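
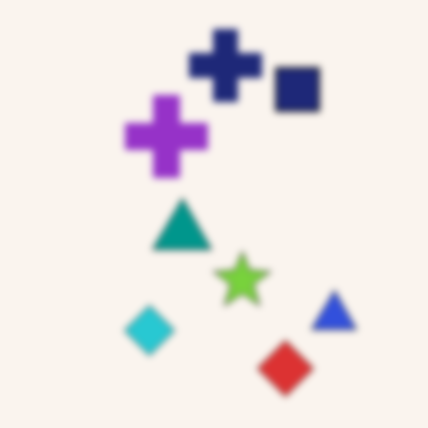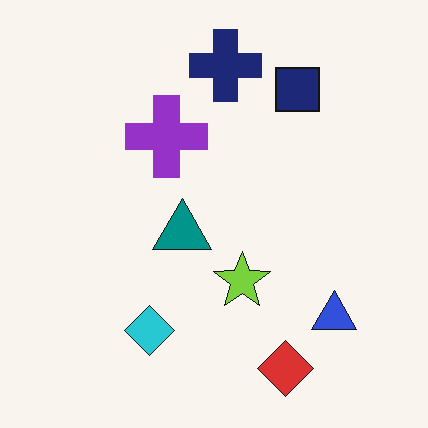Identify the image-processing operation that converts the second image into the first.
It was noticeably gaussian-blurred.

Shape edges and outlines are uniformly softened across the whole image.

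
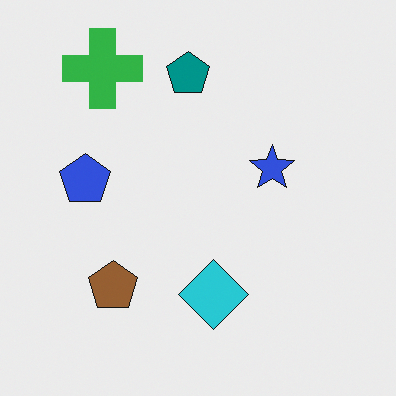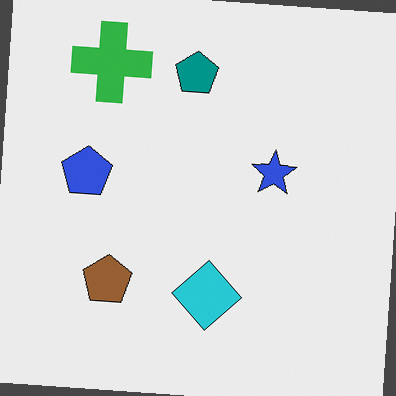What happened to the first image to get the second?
Rotated clockwise by a few degrees.

Every shape is tilted by the same angle and the image corners show triangular fill wedges — a whole-image rotation by a non-right angle.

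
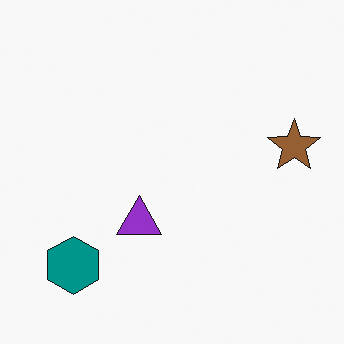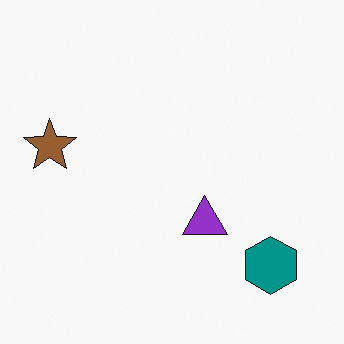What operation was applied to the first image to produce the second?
The image was flipped horizontally (left ↔ right).

The brown star is in the right of the first image and the left of the second — shapes on opposite sides of the vertical midline have swapped in a mirror flip.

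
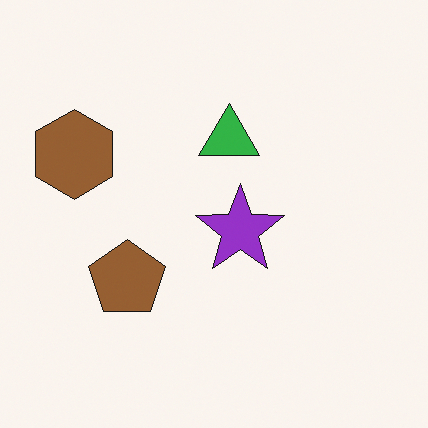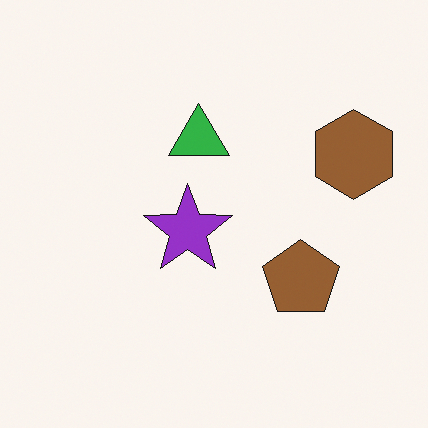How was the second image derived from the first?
The image was flipped horizontally (left ↔ right).

The brown hexagon is in the left of the first image and the right of the second — shapes on opposite sides of the vertical midline have swapped in a mirror flip.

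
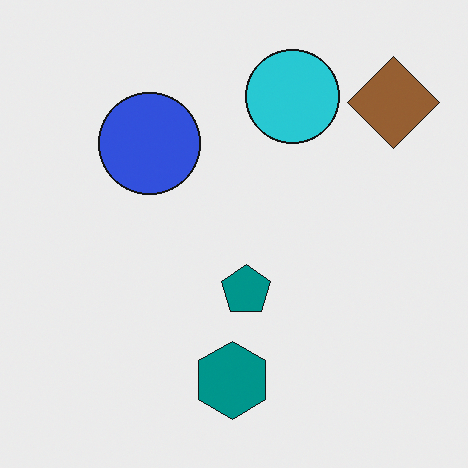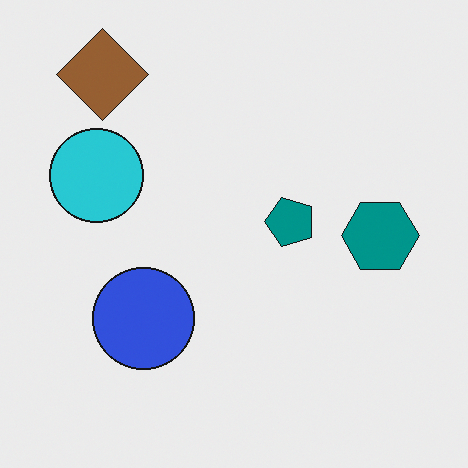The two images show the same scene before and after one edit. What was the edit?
This is the original image rotated 90° counter-clockwise.

The brown diamond sits in the top-right of the first image and the top-left of the second — consistent with a whole-image 90° counter-clockwise rotation.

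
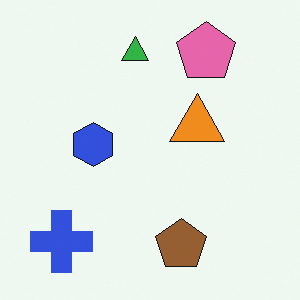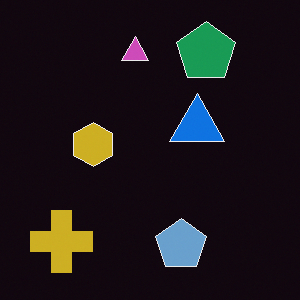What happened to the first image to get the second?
It was color-inverted (negative).

The light background has become dark and every shape's color is its complement — a photographic negative.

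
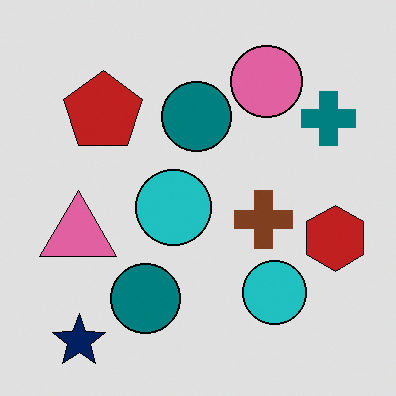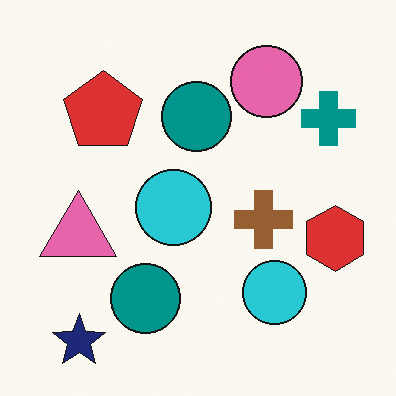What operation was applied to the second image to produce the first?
The first image is the second posterized to a reduced palette.

Each flat color has snapped to a coarser quantized level — most visibly, the near-white background has dropped to a flat grey.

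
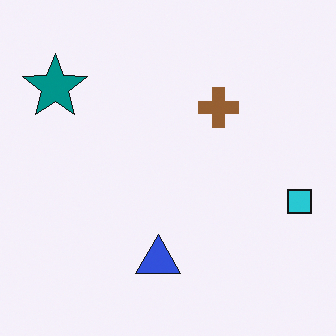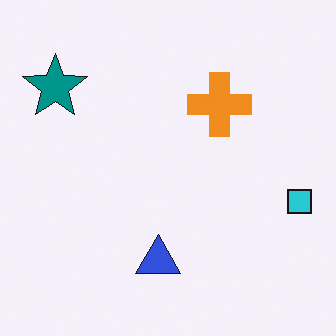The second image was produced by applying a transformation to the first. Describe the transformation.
The image was overlaid with an additional orange cross.

An orange cross appears in the second image that is absent from the first.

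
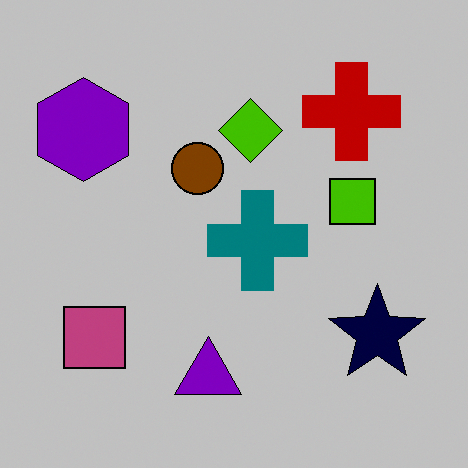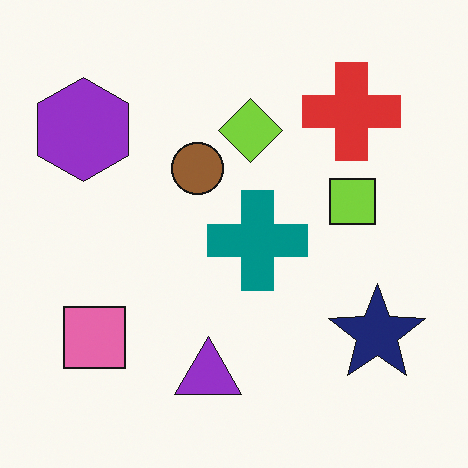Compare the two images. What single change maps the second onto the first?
It was heavily posterized to just a handful of flat colors.

Each flat color has snapped to a coarser quantized level — most visibly, the near-white background has dropped to a flat grey.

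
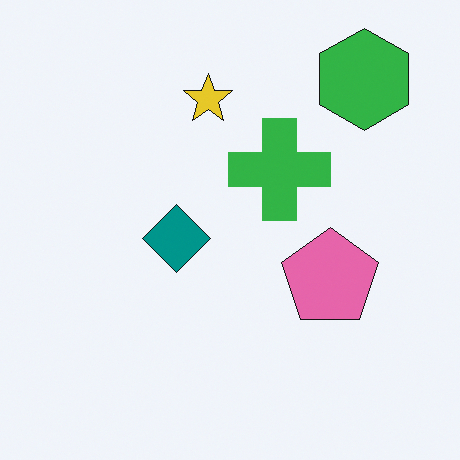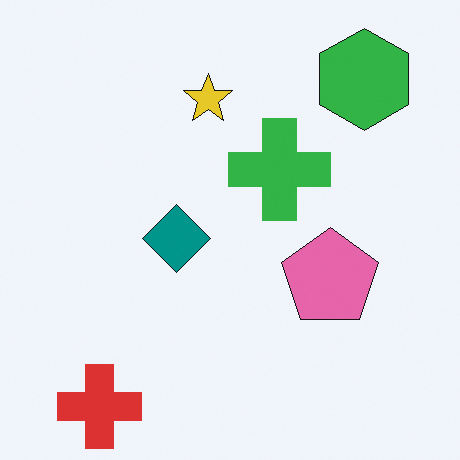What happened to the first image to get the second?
This is the original image overlaid with an additional red cross.

A red cross appears in the second image that is absent from the first.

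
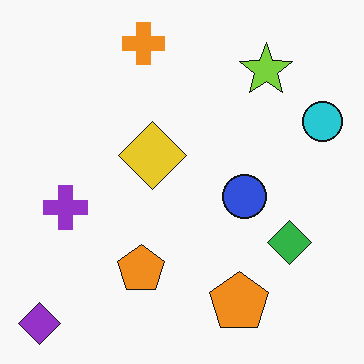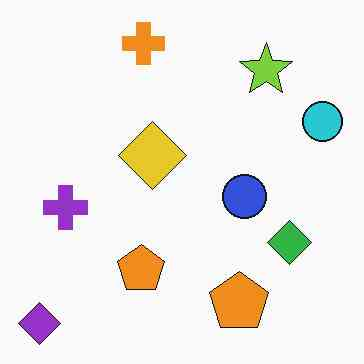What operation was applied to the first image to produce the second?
JPEG-compressed with visible artifacts.

Blocky 8×8 compression artifacts appear around shape edges and the flat background shows ringing — characteristic JPEG degradation.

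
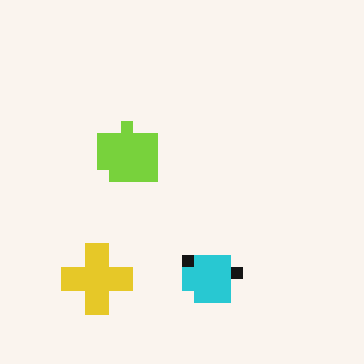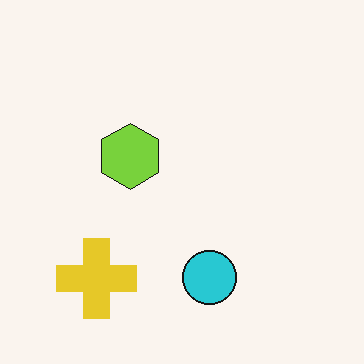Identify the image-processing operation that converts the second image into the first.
This is the original image heavily pixelated into large blocks.

Shapes are reduced to large square blocks; fine edges and outlines are lost — a downscale-then-upscale (mosaic) effect.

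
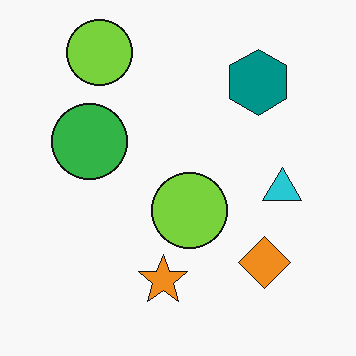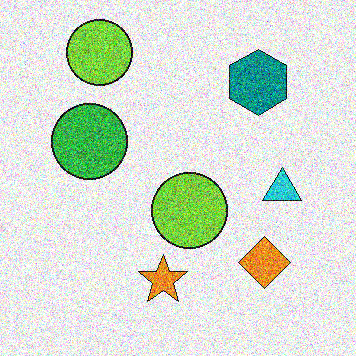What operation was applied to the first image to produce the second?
The transformation is: degraded with heavy additive noise.

Random speckle covers the whole image, including the flat background.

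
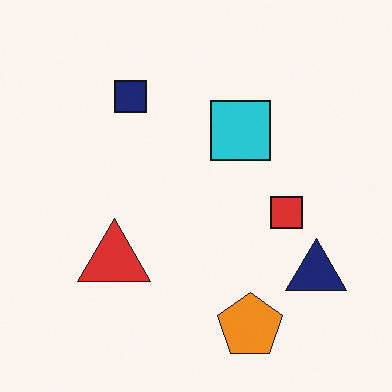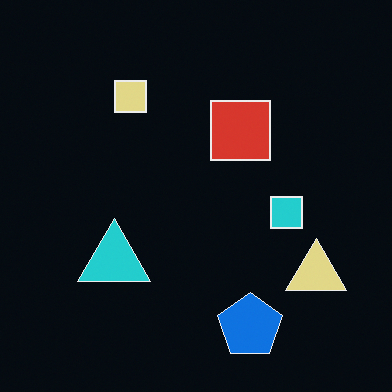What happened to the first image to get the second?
The image was color-inverted (negative).

The light background has become dark and every shape's color is its complement — a photographic negative.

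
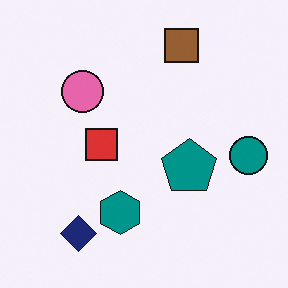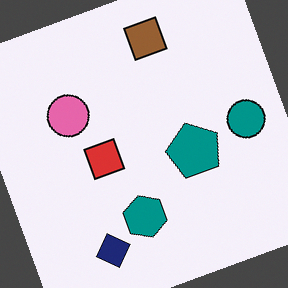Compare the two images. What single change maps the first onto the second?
It was rotated counter-clockwise by a moderate amount.

Every shape is tilted by the same angle and the image corners show triangular fill wedges — a whole-image rotation by a non-right angle.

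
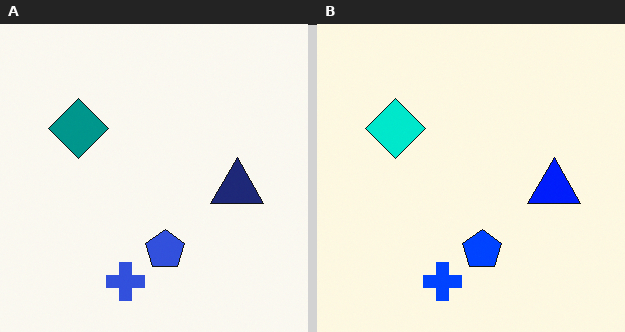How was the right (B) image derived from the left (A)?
This is the original image made much more vivid (saturation change).

All colors are more vivid — a global saturation change.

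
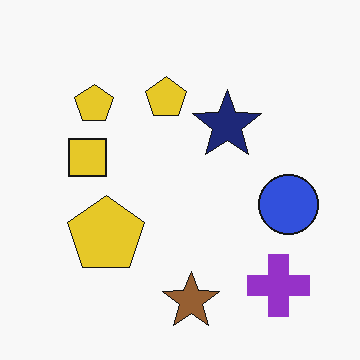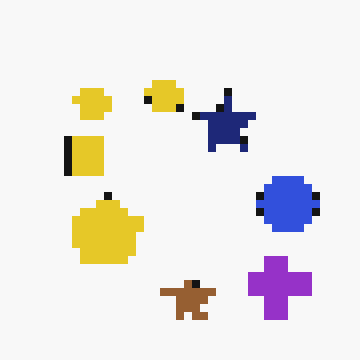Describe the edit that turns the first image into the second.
The image was moderately pixelated.

Shapes are reduced to large square blocks; fine edges and outlines are lost — a downscale-then-upscale (mosaic) effect.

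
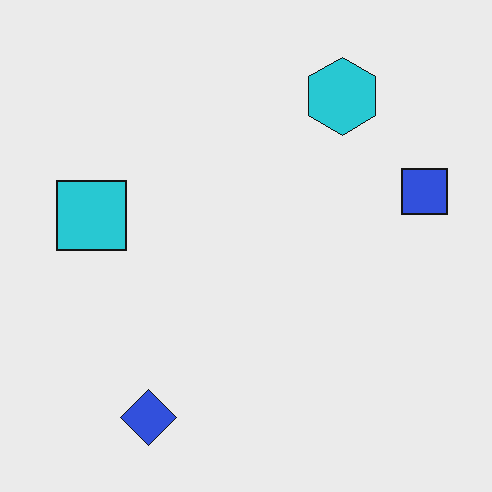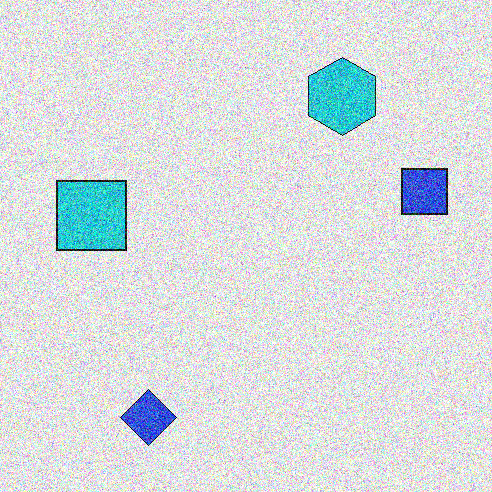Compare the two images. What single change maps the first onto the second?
The second image is the first degraded with a thick layer of grain.

Random speckle covers the whole image, including the flat background.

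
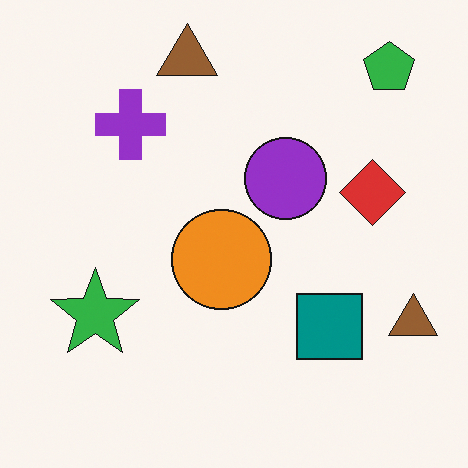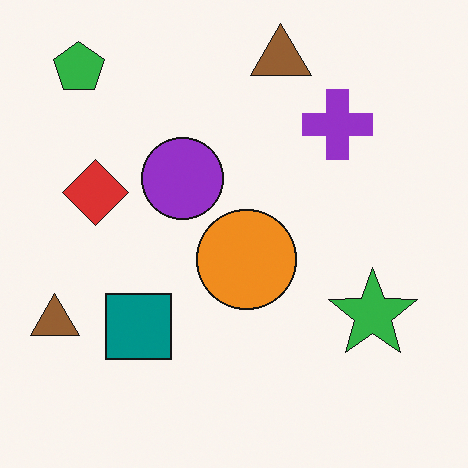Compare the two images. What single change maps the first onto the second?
The transformation is: flipped horizontally (left ↔ right).

The green pentagon is in the top-right of the first image and the top-left of the second — shapes on opposite sides of the vertical midline have swapped in a mirror flip.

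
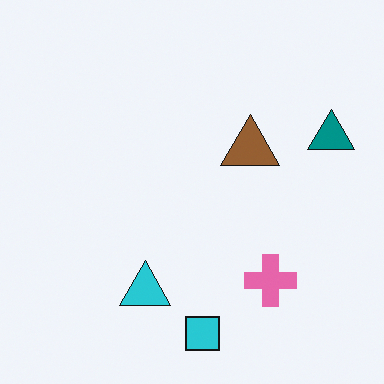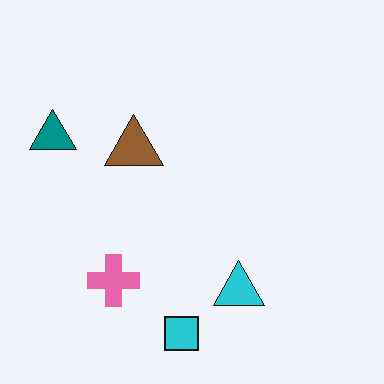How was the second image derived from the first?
The transformation is: flipped horizontally (left ↔ right).

The teal triangle is in the right of the first image and the left of the second — shapes on opposite sides of the vertical midline have swapped in a mirror flip.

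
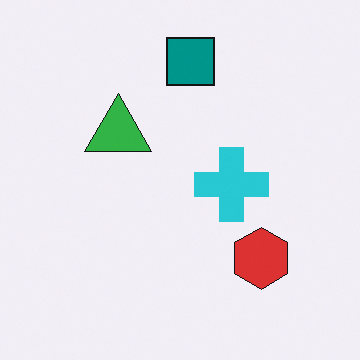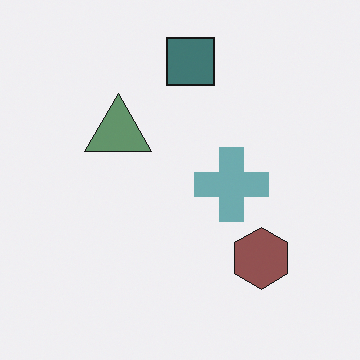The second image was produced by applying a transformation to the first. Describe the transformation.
It was heavily desaturated.

All colors are more muted and greyish — a global saturation change.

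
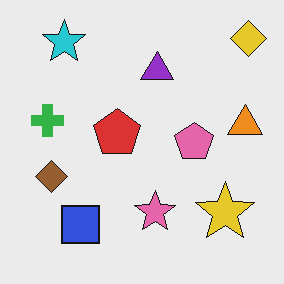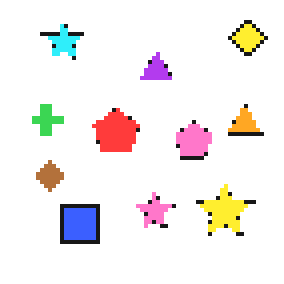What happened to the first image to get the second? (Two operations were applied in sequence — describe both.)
The image was slightly brightened, then mildly pixelated.

Every pixel — background and shapes alike — is uniformly brightened. Shapes are reduced to large square blocks; fine edges and outlines are lost — a downscale-then-upscale (mosaic) effect.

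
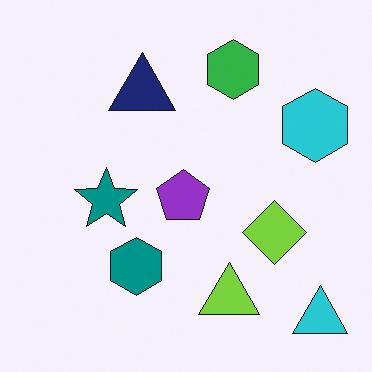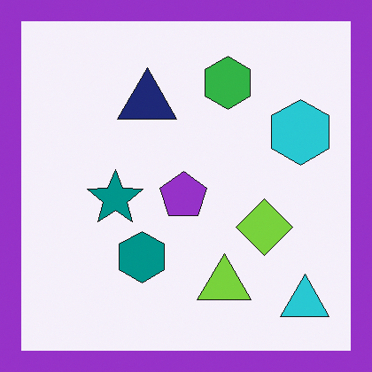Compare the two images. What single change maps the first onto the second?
It was framed with a purple border.

A solid purple frame runs around the edge of the second image, with the content slightly shrunk inside it.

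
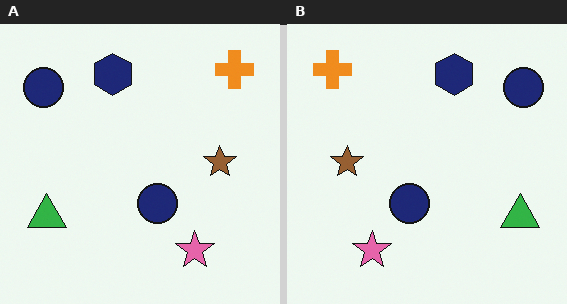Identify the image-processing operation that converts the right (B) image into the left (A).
The left (A) image is the right (B) flipped horizontally (left ↔ right).

The orange cross is in the top-left of the right (B) image and the top-right of the left (A) — shapes on opposite sides of the vertical midline have swapped in a mirror flip.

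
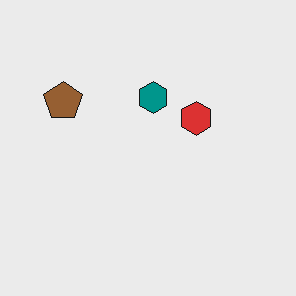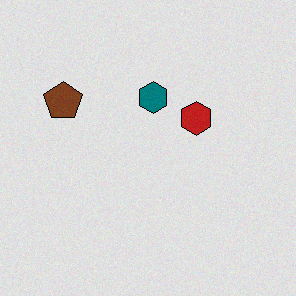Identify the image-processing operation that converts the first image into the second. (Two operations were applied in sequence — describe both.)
Moderately posterized, then degraded with a light layer of grain.

Each flat color has snapped to a coarser quantized level — most visibly, the near-white background has dropped to a flat grey. Random speckle covers the whole image, including the flat background.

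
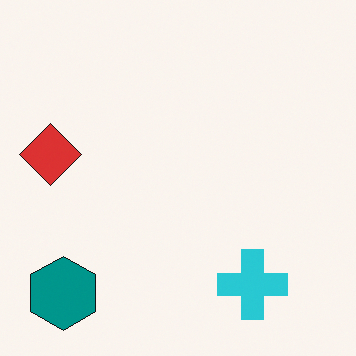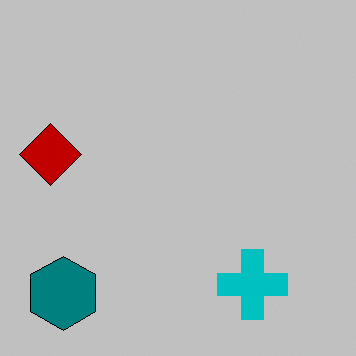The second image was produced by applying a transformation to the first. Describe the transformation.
The second image is the first heavily posterized to just a handful of flat colors.

Each flat color has snapped to a coarser quantized level — most visibly, the near-white background has dropped to a flat grey.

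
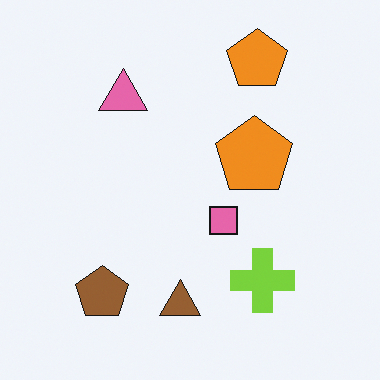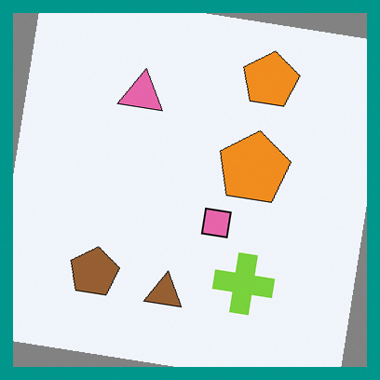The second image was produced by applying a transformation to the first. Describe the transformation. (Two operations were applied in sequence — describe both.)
The second image is the first rotated clockwise by a slight angle, then framed with a teal border.

Every shape is tilted by the same angle and the image corners show triangular fill wedges — a whole-image rotation by a non-right angle. A solid teal frame runs around the edge of the second image, with the content slightly shrunk inside it.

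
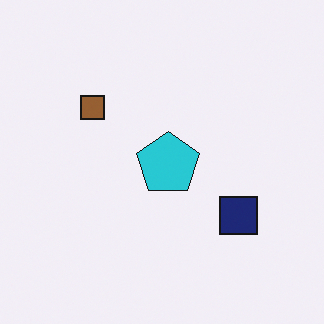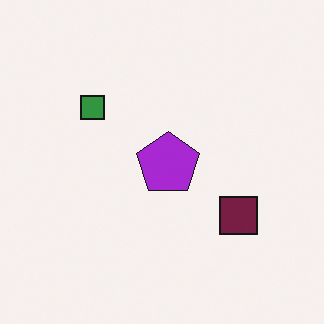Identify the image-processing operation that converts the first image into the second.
This is the original image hue-shifted noticeably.

Every shape's color has rotated by the same amount around the hue wheel — a uniform hue shift.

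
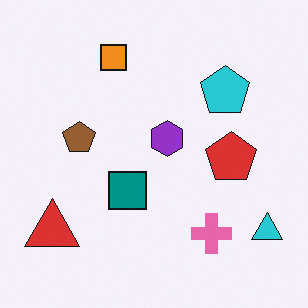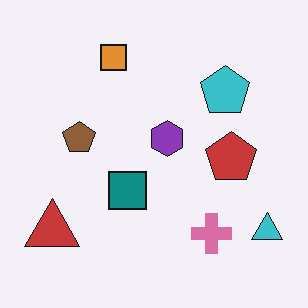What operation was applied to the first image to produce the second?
This is the original image slightly desaturated.

All colors are more muted and greyish — a global saturation change.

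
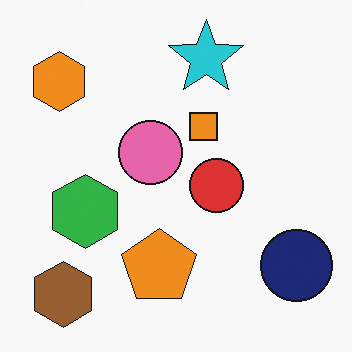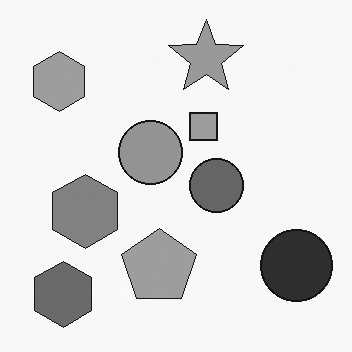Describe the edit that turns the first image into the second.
The image was converted to grayscale.

All color is removed — every shape is now a shade of grey.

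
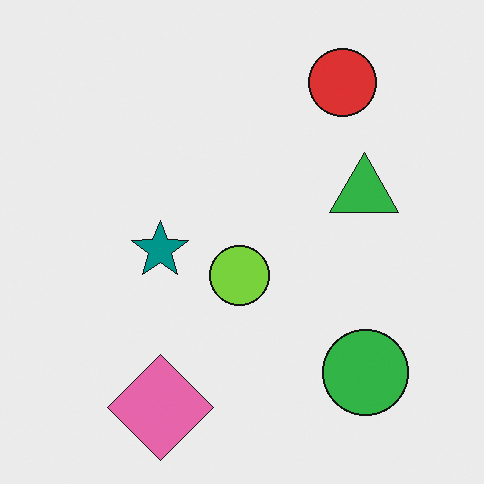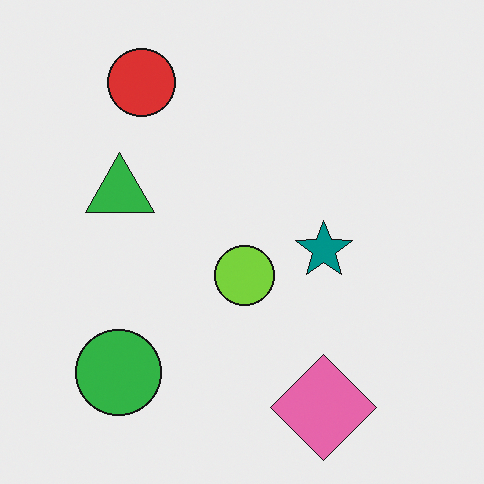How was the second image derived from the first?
Flipped horizontally (left ↔ right).

The green circle is in the bottom-right of the first image and the bottom-left of the second — shapes on opposite sides of the vertical midline have swapped in a mirror flip.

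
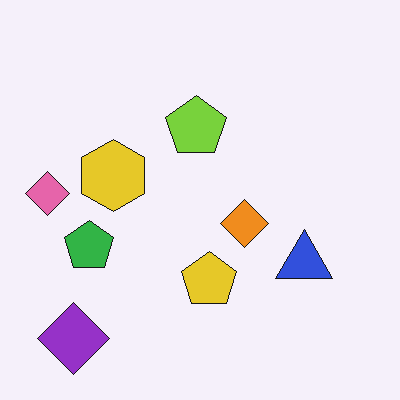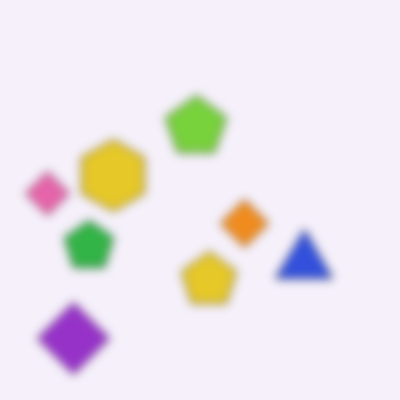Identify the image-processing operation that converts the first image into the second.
The image was noticeably gaussian-blurred.

Shape edges and outlines are uniformly softened across the whole image.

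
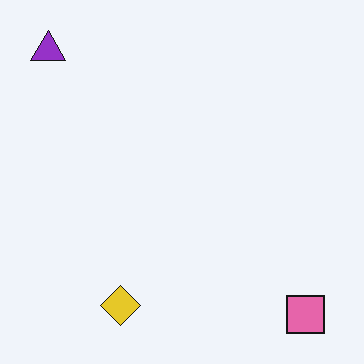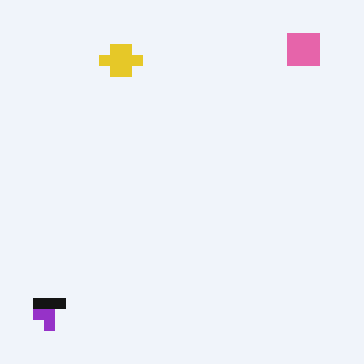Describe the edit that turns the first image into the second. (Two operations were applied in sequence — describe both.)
The image was coarsely pixelated, then flipped vertically (top ↔ bottom).

Shapes are reduced to large square blocks; fine edges and outlines are lost — a downscale-then-upscale (mosaic) effect. The purple triangle is in the top-left of the first image and the bottom-left of the second — shapes on opposite sides of the horizontal midline have swapped in a mirror flip.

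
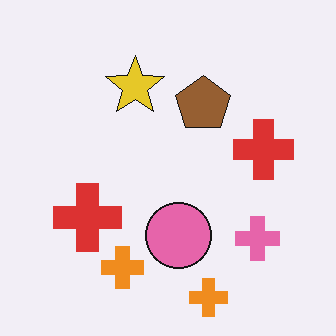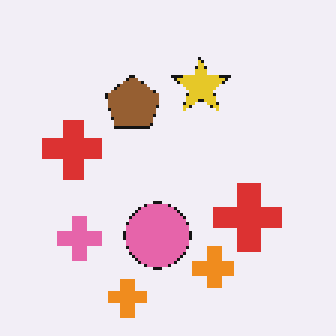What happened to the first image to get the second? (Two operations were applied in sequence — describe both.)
The second image is the first flipped horizontally (left ↔ right), then lightly pixelated (a mild mosaic effect).

The pink cross is in the bottom-right of the first image and the bottom-left of the second — shapes on opposite sides of the vertical midline have swapped in a mirror flip. Shapes are reduced to large square blocks; fine edges and outlines are lost — a downscale-then-upscale (mosaic) effect.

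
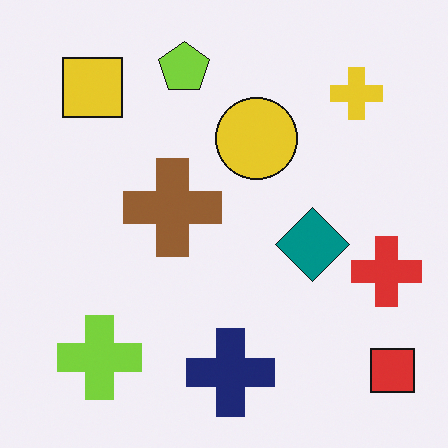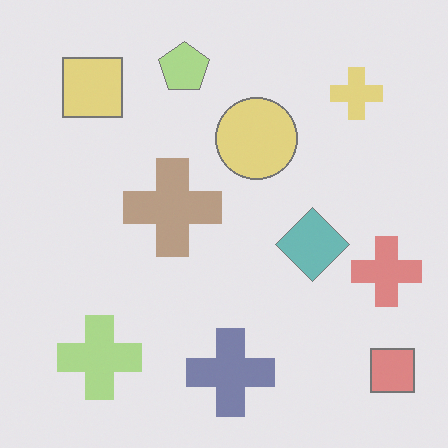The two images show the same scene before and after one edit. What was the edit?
It was given much lower contrast.

Tones are pushed toward mid-grey across the whole image — a global contrast change.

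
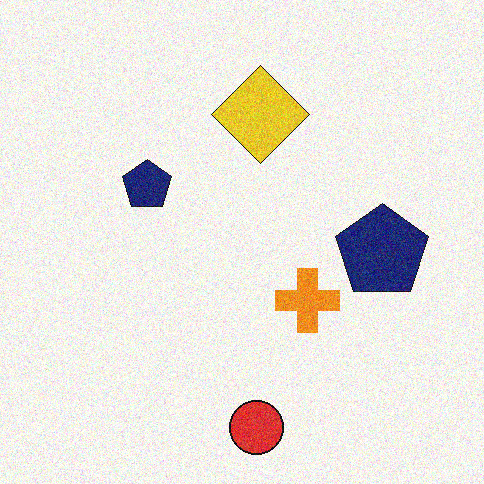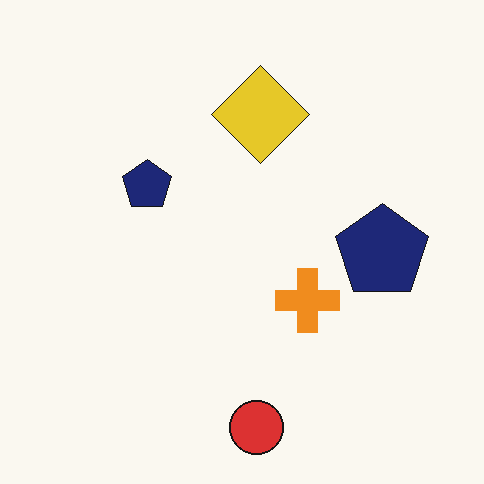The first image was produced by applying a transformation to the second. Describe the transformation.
The image was degraded with visible gaussian noise.

Random speckle covers the whole image, including the flat background.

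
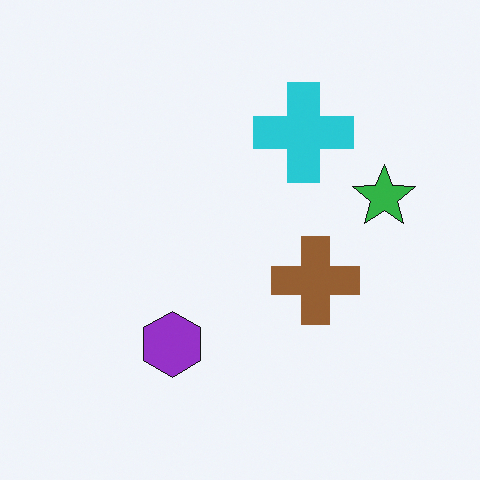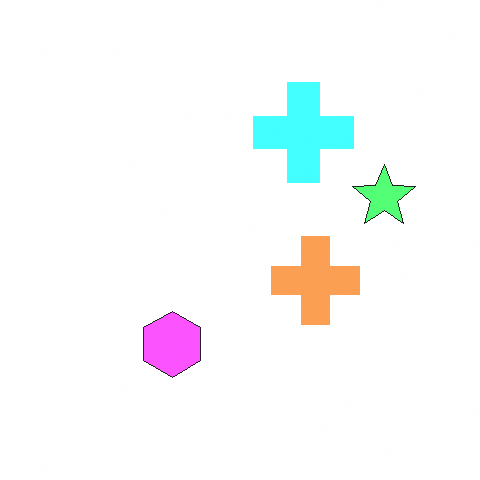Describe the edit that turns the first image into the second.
The second image is the first substantially brightened.

Every pixel — background and shapes alike — is uniformly brightened.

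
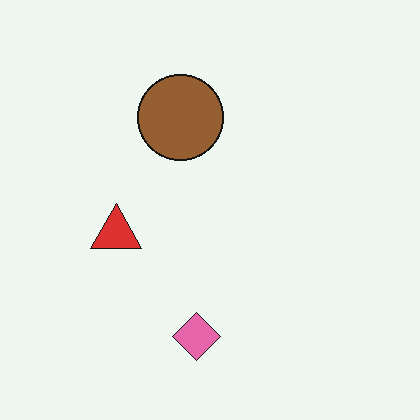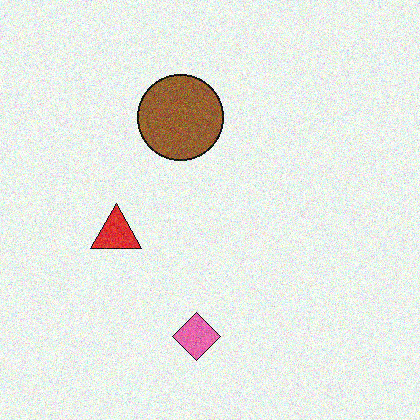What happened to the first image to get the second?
This is the original image degraded with moderate additive noise.

Random speckle covers the whole image, including the flat background.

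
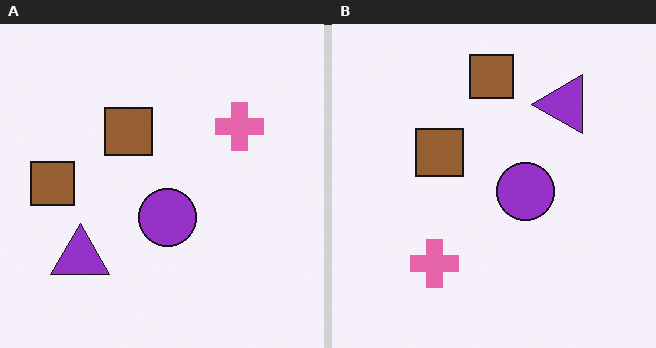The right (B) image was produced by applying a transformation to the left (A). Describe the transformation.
The right (B) image is the left (A) transposed (reflected across the top-left ↔ bottom-right diagonal).

Shapes have swapped their row and column positions — what was in the top-right is now in the bottom-left — a diagonal reflection.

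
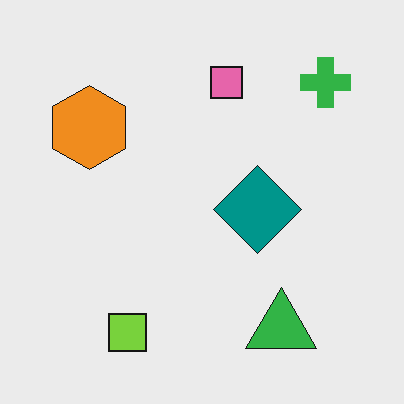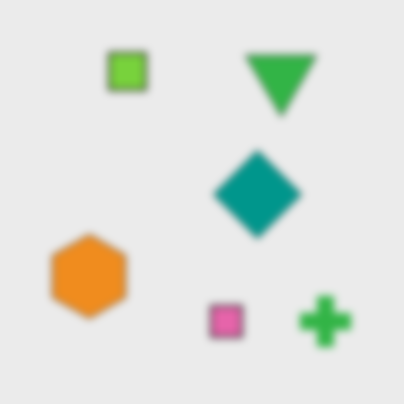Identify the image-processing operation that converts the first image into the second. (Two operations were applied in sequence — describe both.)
Noticeably gaussian-blurred, then flipped vertically (top ↔ bottom).

Shape edges and outlines are uniformly softened across the whole image. The lime square is in the bottom-left of the first image and the top-left of the second — shapes on opposite sides of the horizontal midline have swapped in a mirror flip.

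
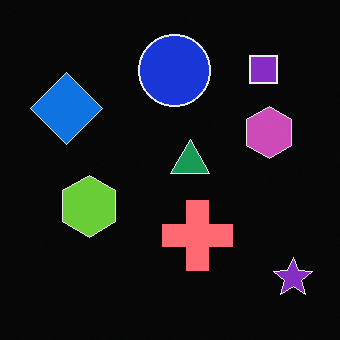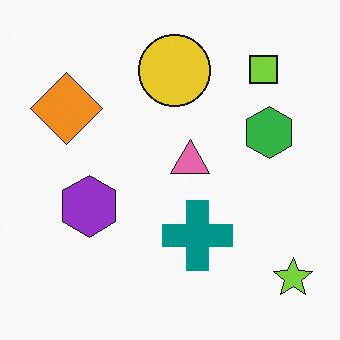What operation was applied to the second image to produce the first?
The first image is the second color-inverted (negative).

The light background has become dark and every shape's color is its complement — a photographic negative.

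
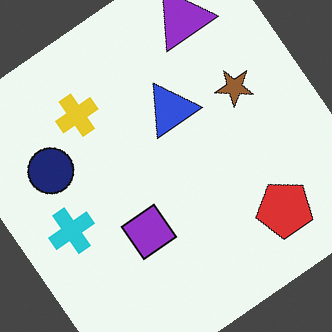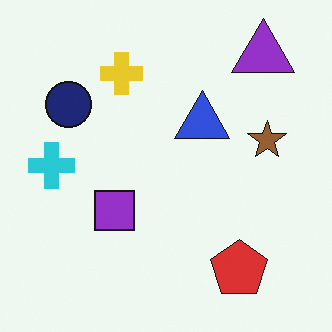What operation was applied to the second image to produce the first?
The image was rotated counter-clockwise by a large amount — several tens of degrees.

Every shape is tilted by the same angle and the image corners show triangular fill wedges — a whole-image rotation by a non-right angle.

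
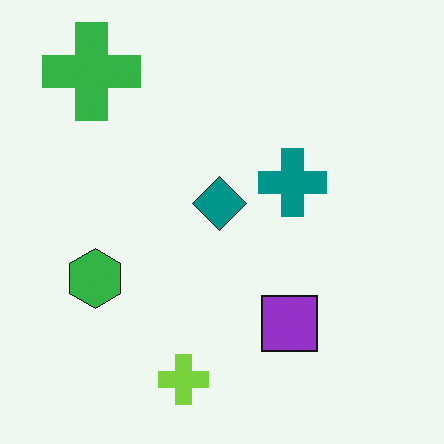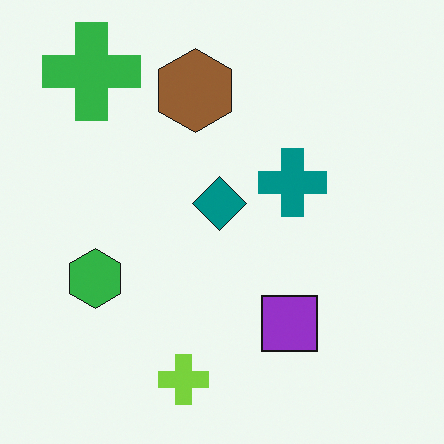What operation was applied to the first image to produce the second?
It was overlaid with an additional brown hexagon.

A brown hexagon appears in the second image that is absent from the first.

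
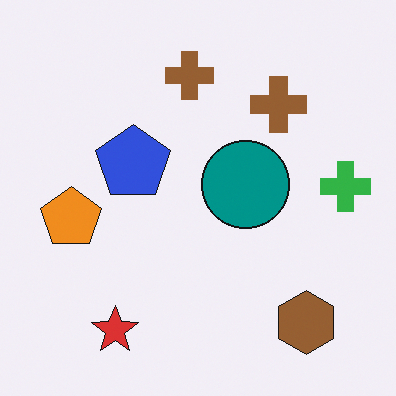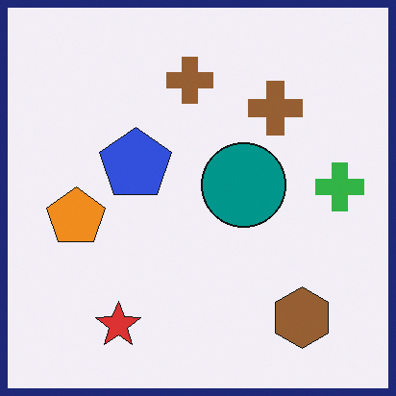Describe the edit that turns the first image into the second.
The second image is the first framed with a navy border.

A solid navy frame runs around the edge of the second image, with the content slightly shrunk inside it.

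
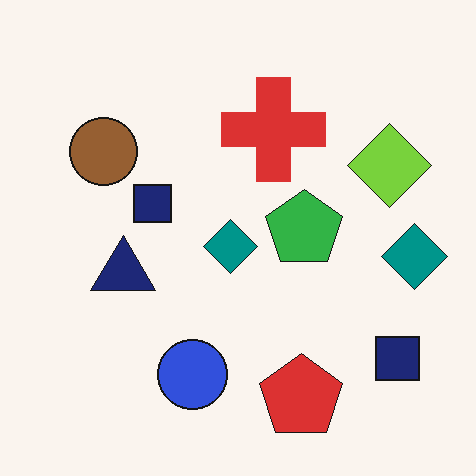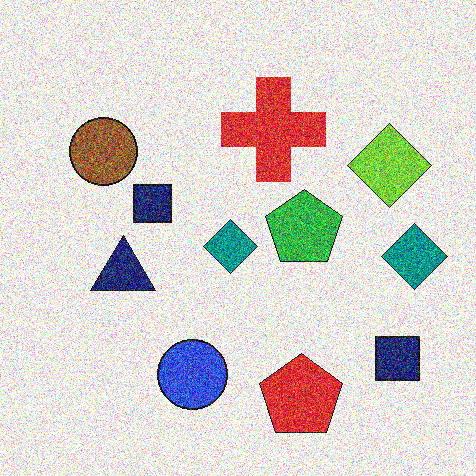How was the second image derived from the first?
It was degraded with strong gaussian noise.

Random speckle covers the whole image, including the flat background.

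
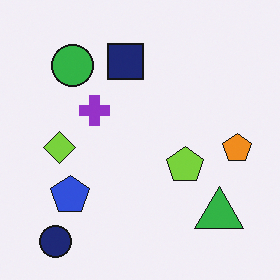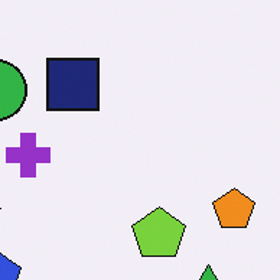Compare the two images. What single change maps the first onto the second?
The second image is the first cropped slightly and scaled back up.

The visible shapes are larger and the field of view is narrower; shapes near the original edges may be partly or wholly outside the frame — a crop-and-rescale.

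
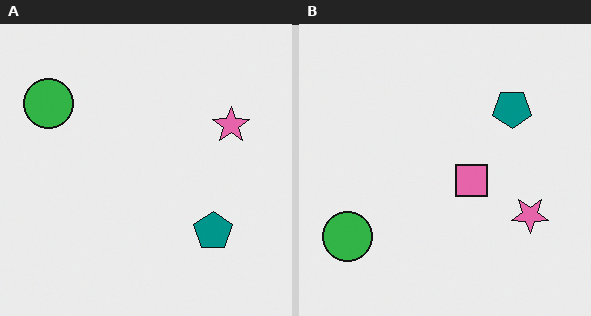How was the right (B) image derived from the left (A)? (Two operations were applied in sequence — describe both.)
This is the original image flipped vertically (top ↔ bottom), then overlaid with an additional pink square.

The green circle is in the top-left of the left (A) image and the bottom-left of the right (B) — shapes on opposite sides of the horizontal midline have swapped in a mirror flip. A pink square appears in the right (B) image that is absent from the left (A).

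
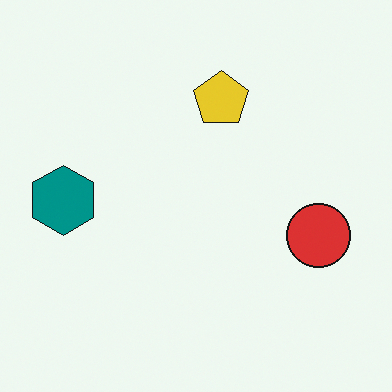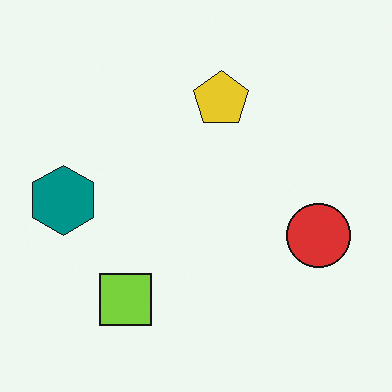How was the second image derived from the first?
Overlaid with an additional lime square.

A lime square appears in the second image that is absent from the first.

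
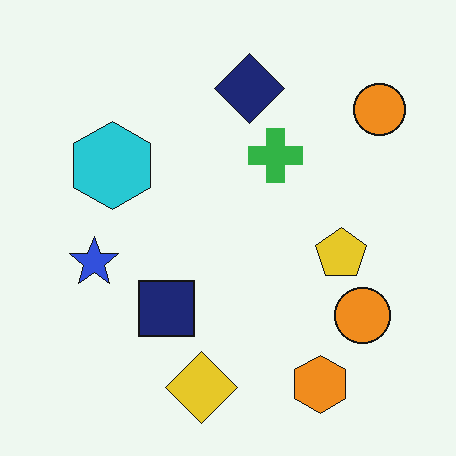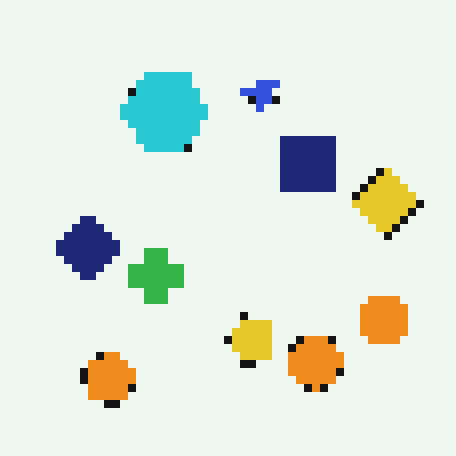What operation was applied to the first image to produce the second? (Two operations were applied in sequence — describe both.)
It was pixelated into visible square blocks, then transposed (reflected across the top-left ↔ bottom-right diagonal).

Shapes are reduced to large square blocks; fine edges and outlines are lost — a downscale-then-upscale (mosaic) effect. Shapes have swapped their row and column positions — what was in the top-right is now in the bottom-left — a diagonal reflection.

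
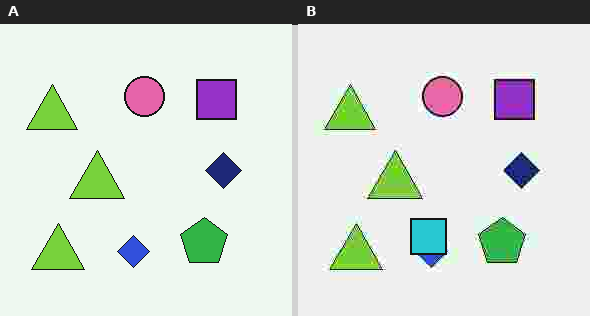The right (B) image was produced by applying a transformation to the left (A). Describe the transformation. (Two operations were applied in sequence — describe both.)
The image was heavily JPEG-compressed with obvious blocking artifacts, then overlaid with an additional cyan square.

Blocky 8×8 compression artifacts appear around shape edges and the flat background shows ringing — characteristic JPEG degradation. A cyan square appears in the right (B) image that is absent from the left (A).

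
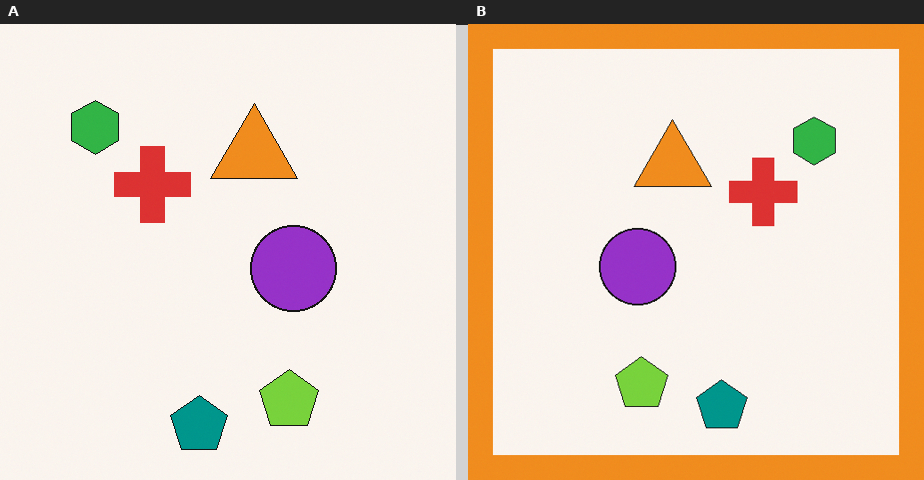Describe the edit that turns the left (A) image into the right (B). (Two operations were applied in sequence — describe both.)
The image was flipped horizontally (left ↔ right), then framed with a orange border.

The green hexagon is in the top-left of the left (A) image and the top-right of the right (B) — shapes on opposite sides of the vertical midline have swapped in a mirror flip. A solid orange frame runs around the edge of the right (B) image, with the content slightly shrunk inside it.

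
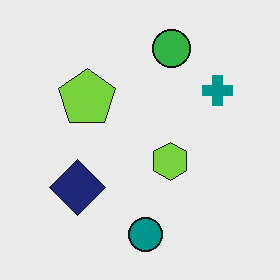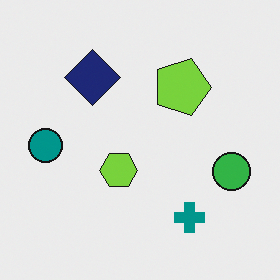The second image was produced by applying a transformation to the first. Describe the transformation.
The image was rotated 90° clockwise.

The green circle sits in the top of the first image and the right of the second — consistent with a whole-image 90° clockwise rotation.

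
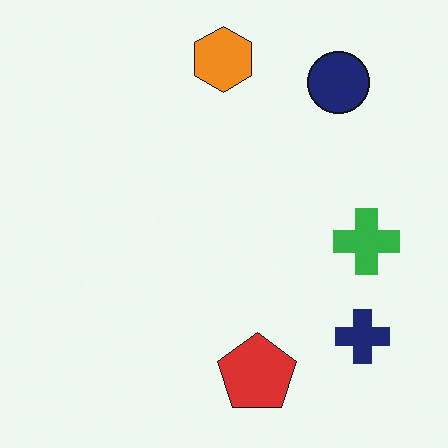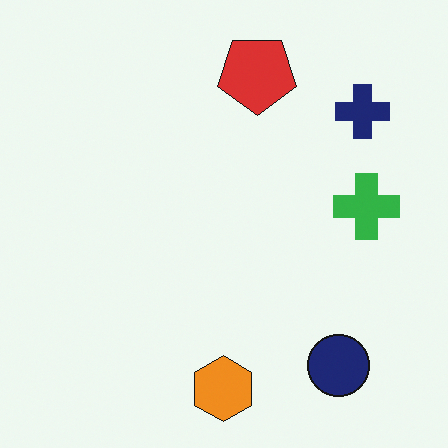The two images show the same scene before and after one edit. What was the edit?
It was flipped vertically (top ↔ bottom).

The orange hexagon is in the top of the first image and the bottom of the second — shapes on opposite sides of the horizontal midline have swapped in a mirror flip.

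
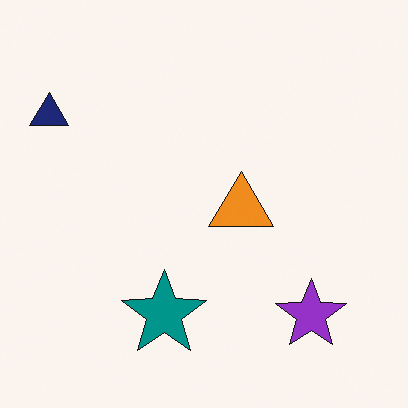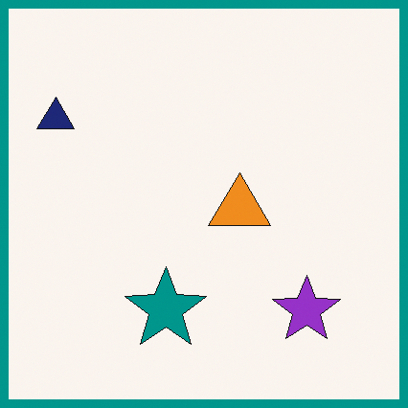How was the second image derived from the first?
Framed with a teal border.

A solid teal frame runs around the edge of the second image, with the content slightly shrunk inside it.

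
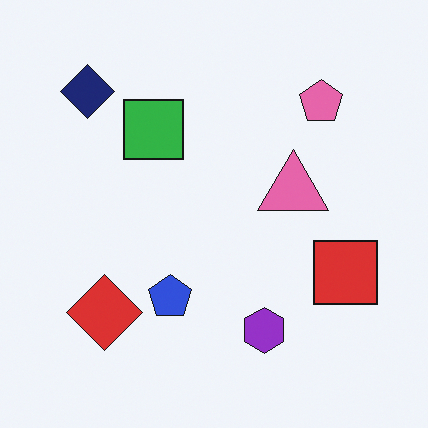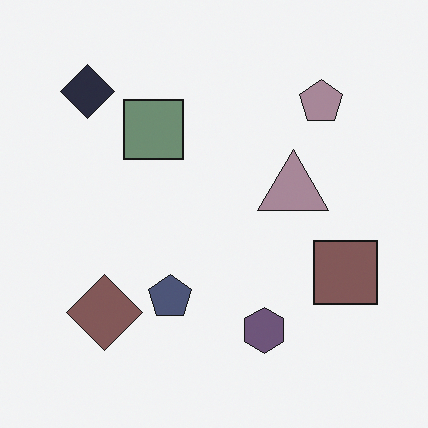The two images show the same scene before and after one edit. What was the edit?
The image was heavily desaturated.

All colors are more muted and greyish — a global saturation change.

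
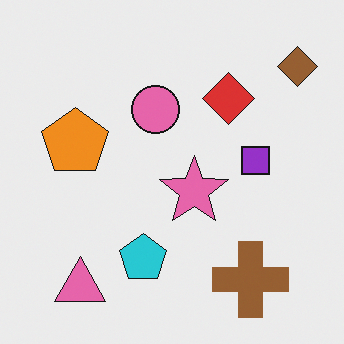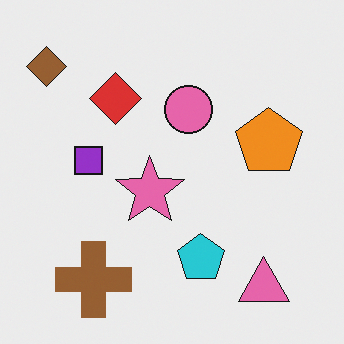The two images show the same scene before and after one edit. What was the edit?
The image was flipped horizontally (left ↔ right).

The brown diamond is in the top-right of the first image and the top-left of the second — shapes on opposite sides of the vertical midline have swapped in a mirror flip.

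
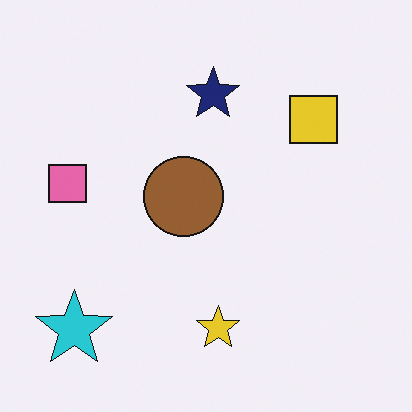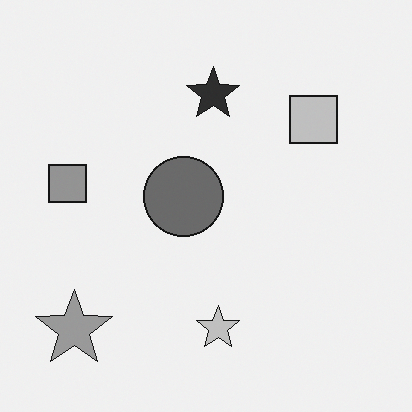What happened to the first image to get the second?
Converted to grayscale.

All color is removed — every shape is now a shade of grey.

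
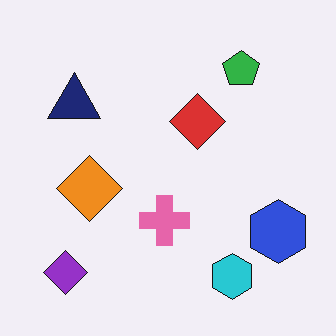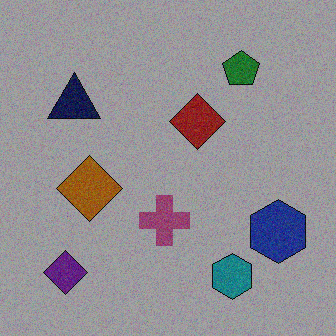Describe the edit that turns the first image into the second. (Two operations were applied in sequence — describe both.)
The image was degraded with moderate additive noise, then noticeably darkened.

Random speckle covers the whole image, including the flat background. Every pixel — background and shapes alike — is uniformly darkened.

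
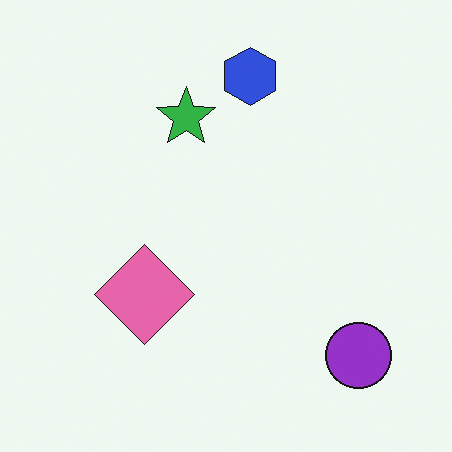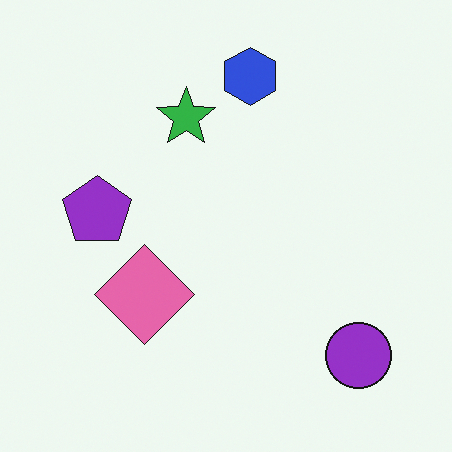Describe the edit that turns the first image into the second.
The image was overlaid with an additional purple pentagon.

A purple pentagon appears in the second image that is absent from the first.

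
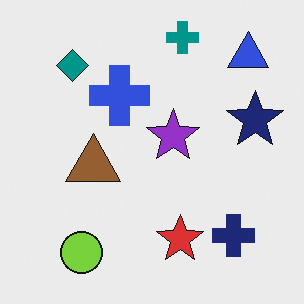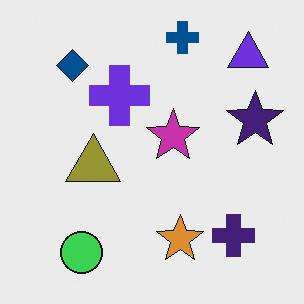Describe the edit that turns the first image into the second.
The image was hue-shifted by a small amount.

Every shape's color has rotated by the same amount around the hue wheel — a uniform hue shift.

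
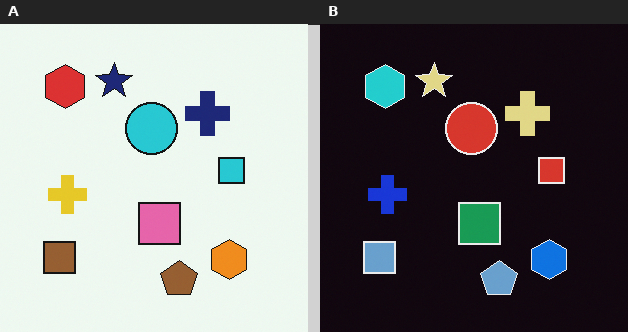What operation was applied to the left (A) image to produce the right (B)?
Color-inverted (negative).

The light background has become dark and every shape's color is its complement — a photographic negative.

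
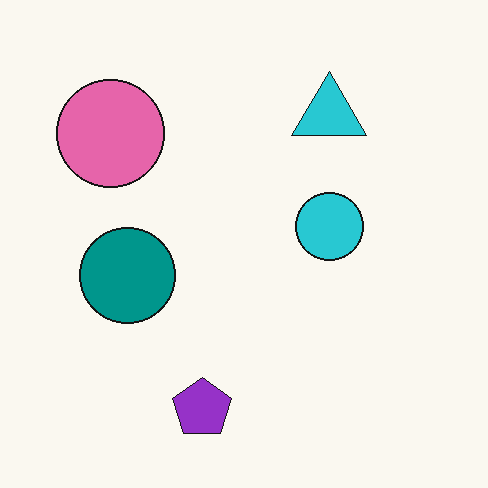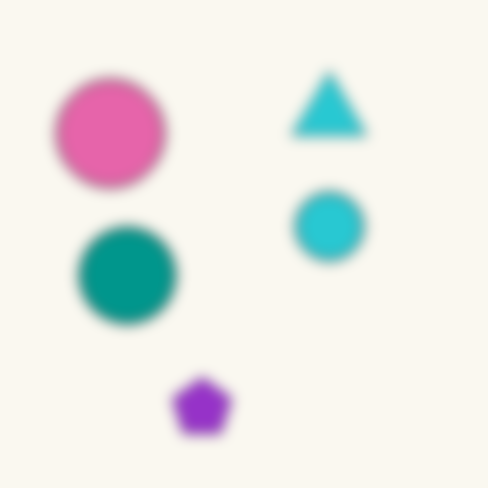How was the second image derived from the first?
The second image is the first heavily blurred.

Shape edges and outlines are uniformly softened across the whole image.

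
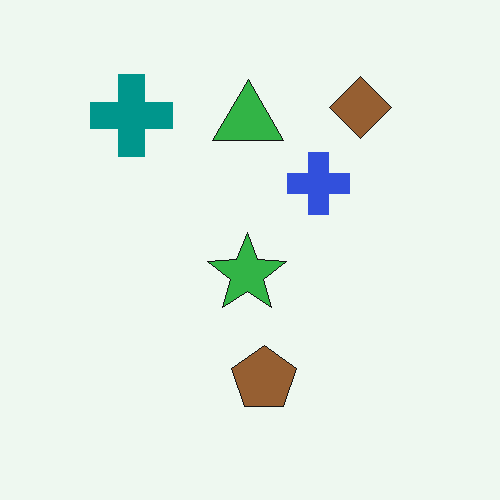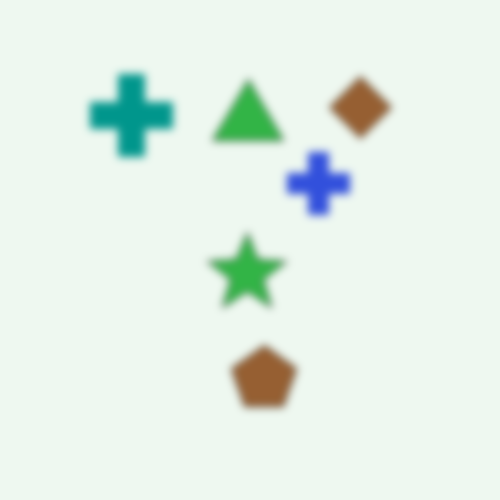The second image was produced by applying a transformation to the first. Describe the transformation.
It was moderately blurred.

Shape edges and outlines are uniformly softened across the whole image.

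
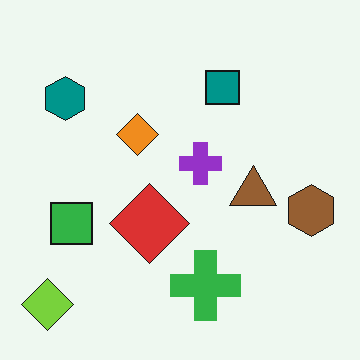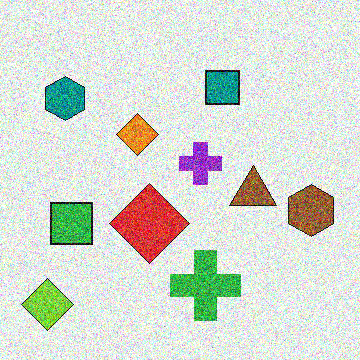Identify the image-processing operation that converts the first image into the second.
This is the original image degraded with heavy additive noise.

Random speckle covers the whole image, including the flat background.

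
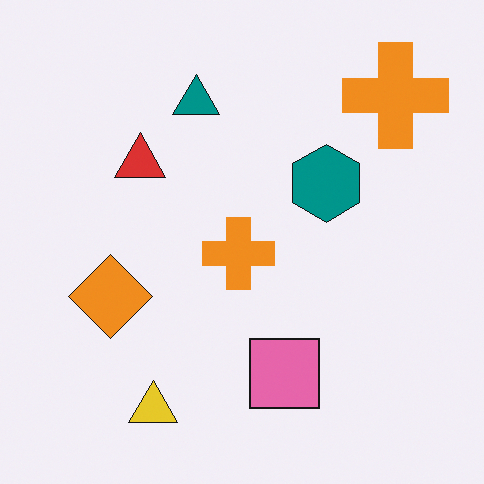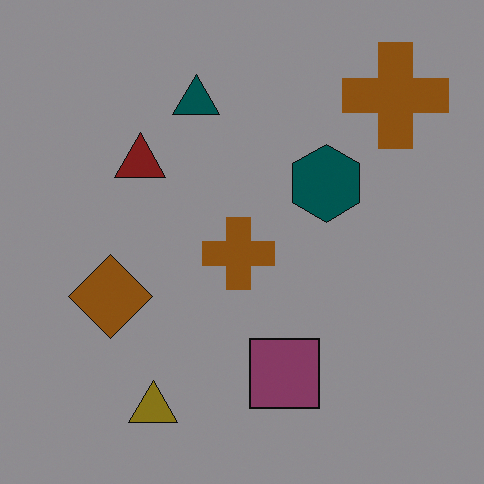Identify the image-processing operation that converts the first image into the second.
This is the original image darkened a lot.

Every pixel — background and shapes alike — is uniformly darkened.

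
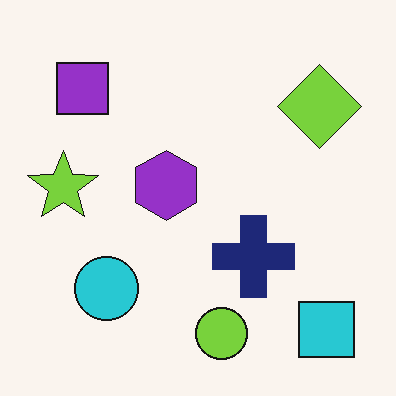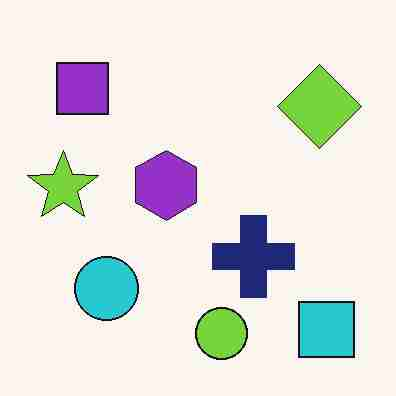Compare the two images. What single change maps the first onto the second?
The transformation is: heavily JPEG-compressed with obvious blocking artifacts.

Blocky 8×8 compression artifacts appear around shape edges and the flat background shows ringing — characteristic JPEG degradation.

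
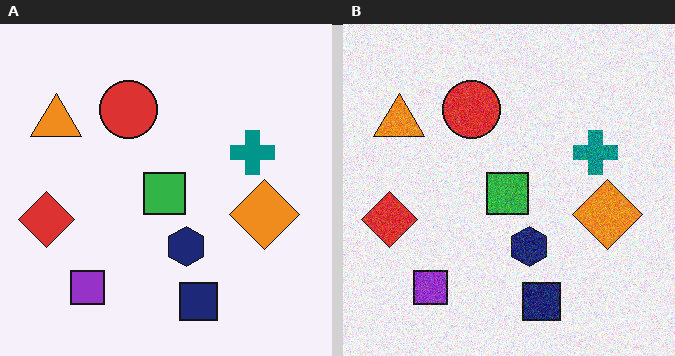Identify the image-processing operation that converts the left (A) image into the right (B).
The right (B) image is the left (A) degraded with visible gaussian noise.

Random speckle covers the whole image, including the flat background.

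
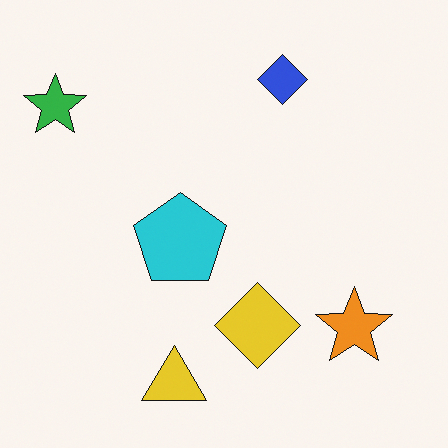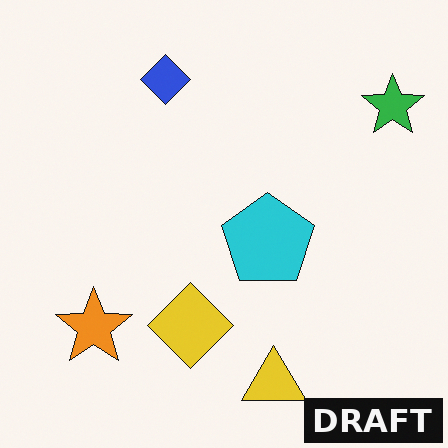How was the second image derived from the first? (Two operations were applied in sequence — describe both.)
It was flipped horizontally (left ↔ right), then watermarked with the text "DRAFT" in the lower-right corner.

The green star is in the top-left of the first image and the top-right of the second — shapes on opposite sides of the vertical midline have swapped in a mirror flip. A dark label reading "DRAFT" appears in the lower-right corner.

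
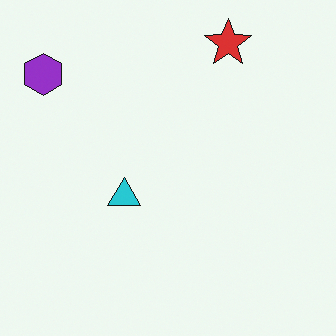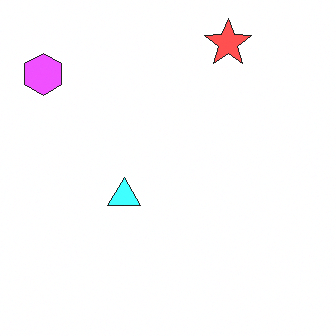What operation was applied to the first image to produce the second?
The transformation is: brightened a lot.

Every pixel — background and shapes alike — is uniformly brightened.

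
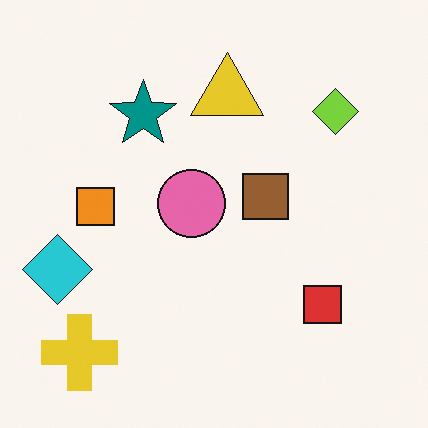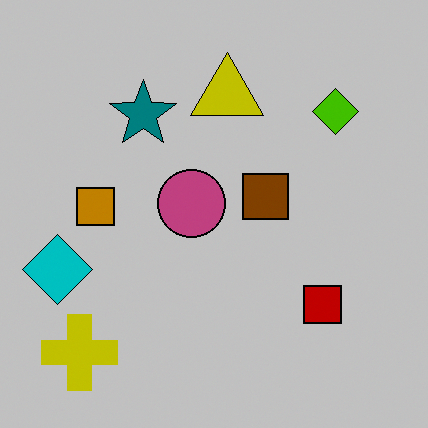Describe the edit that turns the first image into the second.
It was aggressively posterized.

Each flat color has snapped to a coarser quantized level — most visibly, the near-white background has dropped to a flat grey.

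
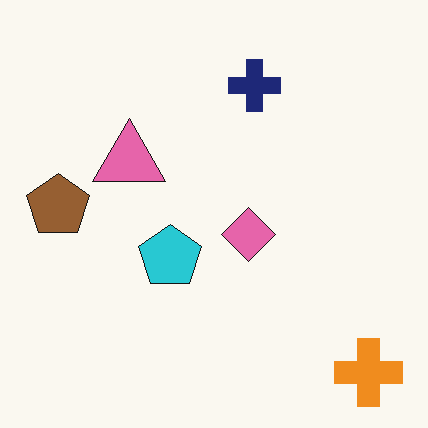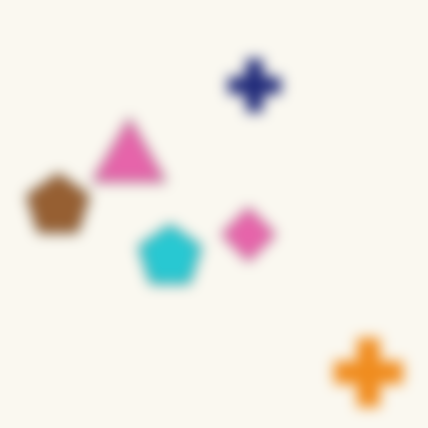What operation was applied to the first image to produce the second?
It was heavily blurred.

Shape edges and outlines are uniformly softened across the whole image.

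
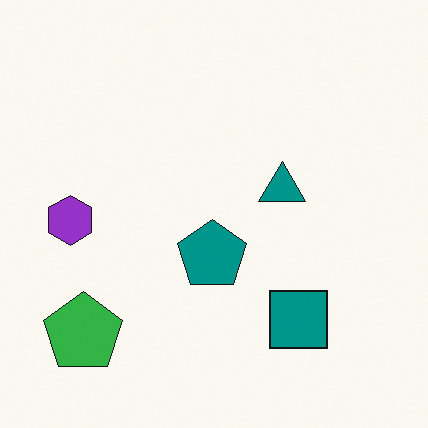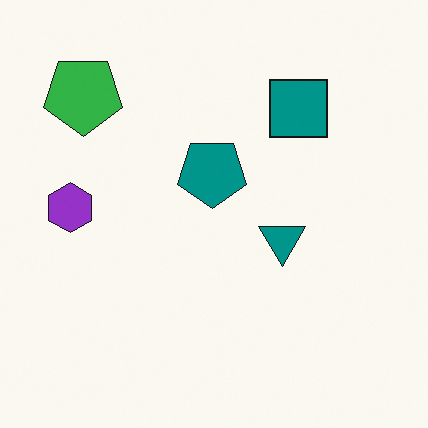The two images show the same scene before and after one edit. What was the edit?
Flipped vertically (top ↔ bottom).

The green pentagon is in the bottom-left of the first image and the top-left of the second — shapes on opposite sides of the horizontal midline have swapped in a mirror flip.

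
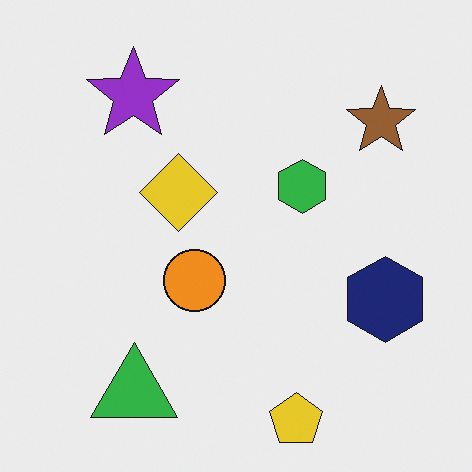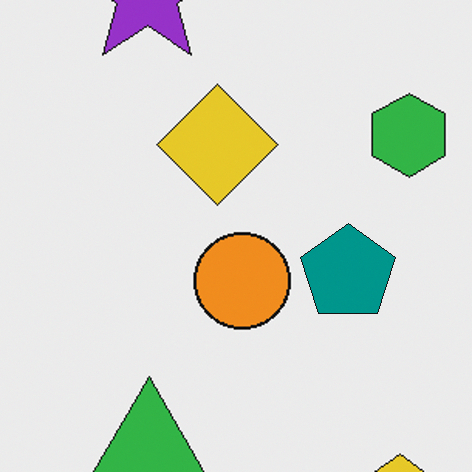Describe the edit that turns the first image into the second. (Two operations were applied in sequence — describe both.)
The second image is the first cropped to a modestly smaller region and rescaled, then overlaid with an additional teal pentagon.

The visible shapes are larger and the field of view is narrower; shapes near the original edges may be partly or wholly outside the frame — a crop-and-rescale. A teal pentagon appears in the second image that is absent from the first.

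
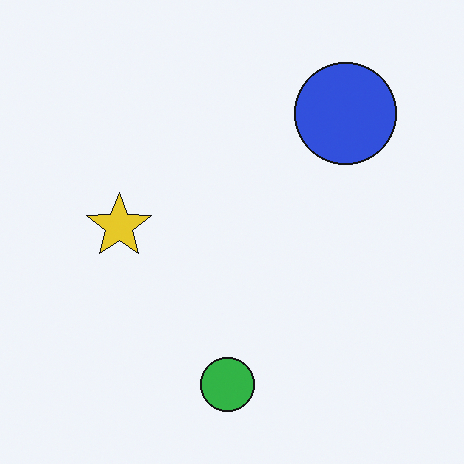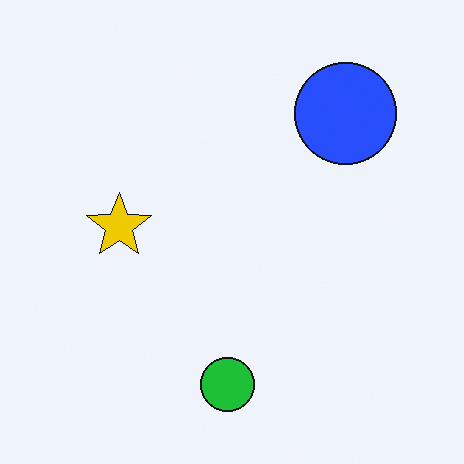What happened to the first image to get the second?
The second image is the first slightly oversaturated.

All colors are more vivid — a global saturation change.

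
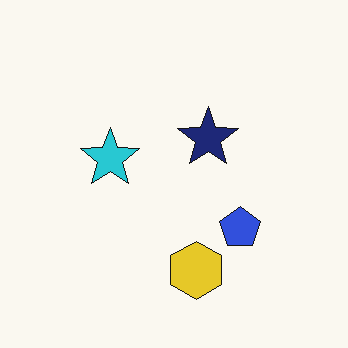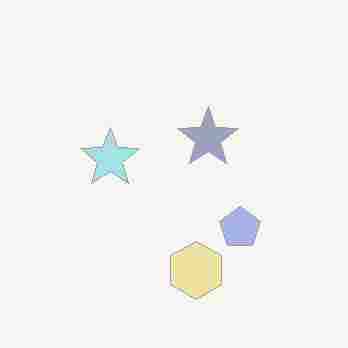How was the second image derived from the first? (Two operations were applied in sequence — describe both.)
It was washed out (contrast reduced), then degraded with heavy JPEG compression.

Tones are pushed toward mid-grey across the whole image — a global contrast change. Blocky 8×8 compression artifacts appear around shape edges and the flat background shows ringing — characteristic JPEG degradation.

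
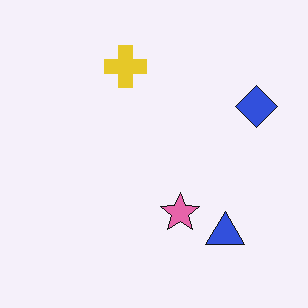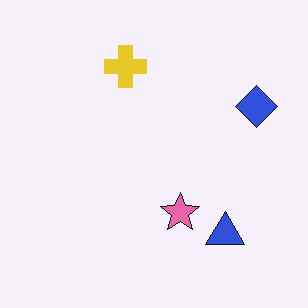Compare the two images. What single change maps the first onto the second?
Given moderate JPEG compression.

Blocky 8×8 compression artifacts appear around shape edges and the flat background shows ringing — characteristic JPEG degradation.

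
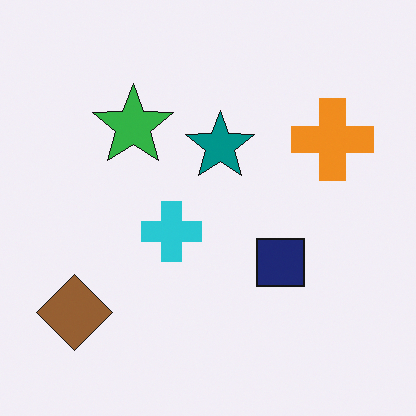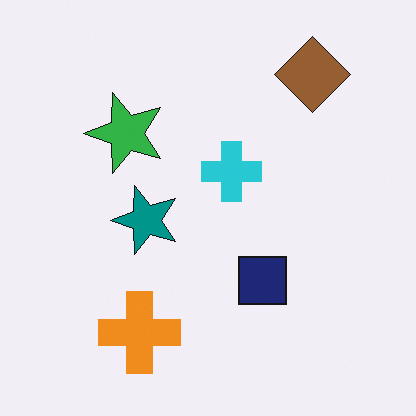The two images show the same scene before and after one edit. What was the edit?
This is the original image transposed (reflected across the top-left ↔ bottom-right diagonal).

Shapes have swapped their row and column positions — what was in the top-right is now in the bottom-left — a diagonal reflection.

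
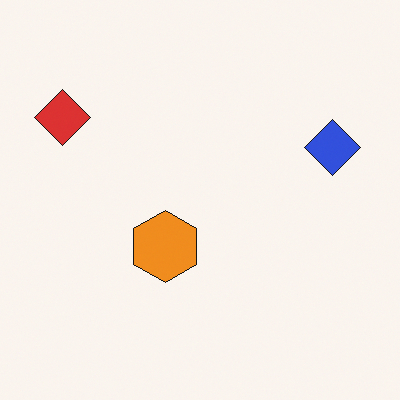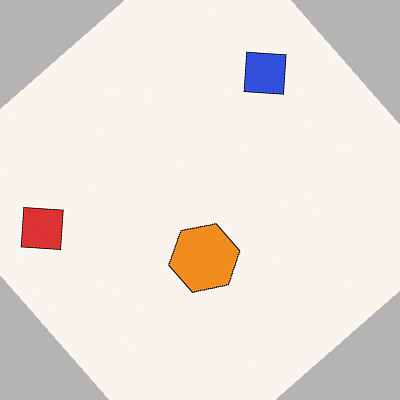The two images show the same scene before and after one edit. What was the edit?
The image was rotated counter-clockwise by a large amount — several tens of degrees.

Every shape is tilted by the same angle and the image corners show triangular fill wedges — a whole-image rotation by a non-right angle.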